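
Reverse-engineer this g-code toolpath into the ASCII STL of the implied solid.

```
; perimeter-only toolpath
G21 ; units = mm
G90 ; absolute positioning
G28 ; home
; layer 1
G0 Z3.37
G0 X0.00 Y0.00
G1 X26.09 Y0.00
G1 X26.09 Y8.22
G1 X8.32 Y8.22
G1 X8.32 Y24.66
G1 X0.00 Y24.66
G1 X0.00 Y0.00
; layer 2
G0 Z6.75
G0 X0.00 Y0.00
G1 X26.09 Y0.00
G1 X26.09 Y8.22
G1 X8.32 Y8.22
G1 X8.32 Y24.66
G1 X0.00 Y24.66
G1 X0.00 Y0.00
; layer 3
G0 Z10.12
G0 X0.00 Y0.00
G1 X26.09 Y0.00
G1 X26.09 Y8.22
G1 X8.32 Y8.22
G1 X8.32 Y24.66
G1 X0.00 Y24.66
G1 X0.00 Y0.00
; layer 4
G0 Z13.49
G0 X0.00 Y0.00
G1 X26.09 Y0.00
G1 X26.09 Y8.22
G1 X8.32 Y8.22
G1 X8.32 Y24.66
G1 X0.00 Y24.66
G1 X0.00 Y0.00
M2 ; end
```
solid part
  facet normal 0.0000 0.0000 -1.0000
    outer loop
      vertex 26.09 8.22 0.00
      vertex 26.09 0.00 0.00
      vertex 0.00 0.00 0.00
    endloop
  endfacet
  facet normal 0.0000 0.0000 -1.0000
    outer loop
      vertex 8.32 8.22 0.00
      vertex 26.09 8.22 0.00
      vertex 0.00 0.00 0.00
    endloop
  endfacet
  facet normal 0.0000 0.0000 -1.0000
    outer loop
      vertex 8.32 24.66 0.00
      vertex 8.32 8.22 0.00
      vertex 0.00 0.00 0.00
    endloop
  endfacet
  facet normal 0.0000 0.0000 -1.0000
    outer loop
      vertex 0.00 24.66 0.00
      vertex 8.32 24.66 0.00
      vertex 0.00 0.00 0.00
    endloop
  endfacet
  facet normal 0.0000 0.0000 1.0000
    outer loop
      vertex 0.00 0.00 13.49
      vertex 26.09 0.00 13.49
      vertex 26.09 8.22 13.49
    endloop
  endfacet
  facet normal 0.0000 0.0000 1.0000
    outer loop
      vertex 0.00 0.00 13.49
      vertex 26.09 8.22 13.49
      vertex 8.32 8.22 13.49
    endloop
  endfacet
  facet normal 0.0000 0.0000 1.0000
    outer loop
      vertex 0.00 0.00 13.49
      vertex 8.32 8.22 13.49
      vertex 8.32 24.66 13.49
    endloop
  endfacet
  facet normal 0.0000 0.0000 1.0000
    outer loop
      vertex 0.00 0.00 13.49
      vertex 8.32 24.66 13.49
      vertex 0.00 24.66 13.49
    endloop
  endfacet
  facet normal 0.0000 -1.0000 0.0000
    outer loop
      vertex 0.00 0.00 0.00
      vertex 26.09 0.00 0.00
      vertex 26.09 0.00 13.49
    endloop
  endfacet
  facet normal 0.0000 -1.0000 0.0000
    outer loop
      vertex 0.00 0.00 0.00
      vertex 26.09 0.00 13.49
      vertex 0.00 0.00 13.49
    endloop
  endfacet
  facet normal 1.0000 0.0000 0.0000
    outer loop
      vertex 26.09 0.00 0.00
      vertex 26.09 8.22 0.00
      vertex 26.09 8.22 13.49
    endloop
  endfacet
  facet normal 1.0000 0.0000 0.0000
    outer loop
      vertex 26.09 0.00 0.00
      vertex 26.09 8.22 13.49
      vertex 26.09 0.00 13.49
    endloop
  endfacet
  facet normal 0.0000 1.0000 0.0000
    outer loop
      vertex 26.09 8.22 0.00
      vertex 8.32 8.22 0.00
      vertex 8.32 8.22 13.49
    endloop
  endfacet
  facet normal 0.0000 1.0000 0.0000
    outer loop
      vertex 26.09 8.22 0.00
      vertex 8.32 8.22 13.49
      vertex 26.09 8.22 13.49
    endloop
  endfacet
  facet normal 1.0000 0.0000 0.0000
    outer loop
      vertex 8.32 8.22 0.00
      vertex 8.32 24.66 0.00
      vertex 8.32 24.66 13.49
    endloop
  endfacet
  facet normal 1.0000 0.0000 0.0000
    outer loop
      vertex 8.32 8.22 0.00
      vertex 8.32 24.66 13.49
      vertex 8.32 8.22 13.49
    endloop
  endfacet
  facet normal 0.0000 1.0000 0.0000
    outer loop
      vertex 8.32 24.66 0.00
      vertex 0.00 24.66 0.00
      vertex 0.00 24.66 13.49
    endloop
  endfacet
  facet normal 0.0000 1.0000 0.0000
    outer loop
      vertex 8.32 24.66 0.00
      vertex 0.00 24.66 13.49
      vertex 8.32 24.66 13.49
    endloop
  endfacet
  facet normal -1.0000 0.0000 0.0000
    outer loop
      vertex 0.00 24.66 0.00
      vertex 0.00 0.00 0.00
      vertex 0.00 0.00 13.49
    endloop
  endfacet
  facet normal -1.0000 0.0000 0.0000
    outer loop
      vertex 0.00 24.66 0.00
      vertex 0.00 0.00 13.49
      vertex 0.00 24.66 13.49
    endloop
  endfacet
endsolid part

The G0 Z moves step by Δz≈3.37 mm. Every layer's G1 loop is the same polygon, so the solid is a straight extrusion of it from z=0 to z≈13.5. Closing with flat bottom and top caps and triangulating gives 20 facets — an L-shaped prism: outer 26.1 × 24.7 mm, arm thicknesses ≈ 8.22 mm (horizontal) and 8.32 mm (vertical), extruded 13.5 mm in z.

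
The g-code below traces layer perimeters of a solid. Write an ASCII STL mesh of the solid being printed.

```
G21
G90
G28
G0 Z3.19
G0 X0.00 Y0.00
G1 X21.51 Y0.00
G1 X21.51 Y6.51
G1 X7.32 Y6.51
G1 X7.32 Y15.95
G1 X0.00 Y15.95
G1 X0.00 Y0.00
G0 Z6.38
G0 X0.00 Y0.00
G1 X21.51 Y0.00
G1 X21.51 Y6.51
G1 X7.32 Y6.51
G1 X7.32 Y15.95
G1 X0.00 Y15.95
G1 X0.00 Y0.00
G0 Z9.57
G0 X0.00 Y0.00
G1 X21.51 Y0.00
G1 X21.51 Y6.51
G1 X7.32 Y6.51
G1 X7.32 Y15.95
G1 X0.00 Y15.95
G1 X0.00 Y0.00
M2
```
solid part
  facet normal 0.0000 0.0000 -1.0000
    outer loop
      vertex 21.51 6.51 0.00
      vertex 21.51 0.00 0.00
      vertex 0.00 0.00 0.00
    endloop
  endfacet
  facet normal 0.0000 0.0000 -1.0000
    outer loop
      vertex 7.32 6.51 0.00
      vertex 21.51 6.51 0.00
      vertex 0.00 0.00 0.00
    endloop
  endfacet
  facet normal 0.0000 0.0000 -1.0000
    outer loop
      vertex 7.32 15.95 0.00
      vertex 7.32 6.51 0.00
      vertex 0.00 0.00 0.00
    endloop
  endfacet
  facet normal 0.0000 0.0000 -1.0000
    outer loop
      vertex 0.00 15.95 0.00
      vertex 7.32 15.95 0.00
      vertex 0.00 0.00 0.00
    endloop
  endfacet
  facet normal 0.0000 0.0000 1.0000
    outer loop
      vertex 0.00 0.00 9.57
      vertex 21.51 0.00 9.57
      vertex 21.51 6.51 9.57
    endloop
  endfacet
  facet normal 0.0000 0.0000 1.0000
    outer loop
      vertex 0.00 0.00 9.57
      vertex 21.51 6.51 9.57
      vertex 7.32 6.51 9.57
    endloop
  endfacet
  facet normal 0.0000 0.0000 1.0000
    outer loop
      vertex 0.00 0.00 9.57
      vertex 7.32 6.51 9.57
      vertex 7.32 15.95 9.57
    endloop
  endfacet
  facet normal 0.0000 0.0000 1.0000
    outer loop
      vertex 0.00 0.00 9.57
      vertex 7.32 15.95 9.57
      vertex 0.00 15.95 9.57
    endloop
  endfacet
  facet normal 0.0000 -1.0000 0.0000
    outer loop
      vertex 0.00 0.00 0.00
      vertex 21.51 0.00 0.00
      vertex 21.51 0.00 9.57
    endloop
  endfacet
  facet normal 0.0000 -1.0000 0.0000
    outer loop
      vertex 0.00 0.00 0.00
      vertex 21.51 0.00 9.57
      vertex 0.00 0.00 9.57
    endloop
  endfacet
  facet normal 1.0000 0.0000 0.0000
    outer loop
      vertex 21.51 0.00 0.00
      vertex 21.51 6.51 0.00
      vertex 21.51 6.51 9.57
    endloop
  endfacet
  facet normal 1.0000 0.0000 0.0000
    outer loop
      vertex 21.51 0.00 0.00
      vertex 21.51 6.51 9.57
      vertex 21.51 0.00 9.57
    endloop
  endfacet
  facet normal 0.0000 1.0000 0.0000
    outer loop
      vertex 21.51 6.51 0.00
      vertex 7.32 6.51 0.00
      vertex 7.32 6.51 9.57
    endloop
  endfacet
  facet normal 0.0000 1.0000 0.0000
    outer loop
      vertex 21.51 6.51 0.00
      vertex 7.32 6.51 9.57
      vertex 21.51 6.51 9.57
    endloop
  endfacet
  facet normal 1.0000 0.0000 0.0000
    outer loop
      vertex 7.32 6.51 0.00
      vertex 7.32 15.95 0.00
      vertex 7.32 15.95 9.57
    endloop
  endfacet
  facet normal 1.0000 0.0000 0.0000
    outer loop
      vertex 7.32 6.51 0.00
      vertex 7.32 15.95 9.57
      vertex 7.32 6.51 9.57
    endloop
  endfacet
  facet normal 0.0000 1.0000 0.0000
    outer loop
      vertex 7.32 15.95 0.00
      vertex 0.00 15.95 0.00
      vertex 0.00 15.95 9.57
    endloop
  endfacet
  facet normal 0.0000 1.0000 0.0000
    outer loop
      vertex 7.32 15.95 0.00
      vertex 0.00 15.95 9.57
      vertex 7.32 15.95 9.57
    endloop
  endfacet
  facet normal -1.0000 0.0000 0.0000
    outer loop
      vertex 0.00 15.95 0.00
      vertex 0.00 0.00 0.00
      vertex 0.00 0.00 9.57
    endloop
  endfacet
  facet normal -1.0000 0.0000 0.0000
    outer loop
      vertex 0.00 15.95 0.00
      vertex 0.00 0.00 9.57
      vertex 0.00 15.95 9.57
    endloop
  endfacet
endsolid part

The G0 Z moves step by Δz≈3.19 mm. Every layer's G1 loop is the same polygon, so the solid is a straight extrusion of it from z=0 to z≈9.57. Closing with flat bottom and top caps and triangulating gives 20 facets — an L-shaped prism: outer 21.5 × 15.9 mm, arm thicknesses ≈ 6.51 mm (horizontal) and 7.32 mm (vertical), extruded 9.57 mm in z.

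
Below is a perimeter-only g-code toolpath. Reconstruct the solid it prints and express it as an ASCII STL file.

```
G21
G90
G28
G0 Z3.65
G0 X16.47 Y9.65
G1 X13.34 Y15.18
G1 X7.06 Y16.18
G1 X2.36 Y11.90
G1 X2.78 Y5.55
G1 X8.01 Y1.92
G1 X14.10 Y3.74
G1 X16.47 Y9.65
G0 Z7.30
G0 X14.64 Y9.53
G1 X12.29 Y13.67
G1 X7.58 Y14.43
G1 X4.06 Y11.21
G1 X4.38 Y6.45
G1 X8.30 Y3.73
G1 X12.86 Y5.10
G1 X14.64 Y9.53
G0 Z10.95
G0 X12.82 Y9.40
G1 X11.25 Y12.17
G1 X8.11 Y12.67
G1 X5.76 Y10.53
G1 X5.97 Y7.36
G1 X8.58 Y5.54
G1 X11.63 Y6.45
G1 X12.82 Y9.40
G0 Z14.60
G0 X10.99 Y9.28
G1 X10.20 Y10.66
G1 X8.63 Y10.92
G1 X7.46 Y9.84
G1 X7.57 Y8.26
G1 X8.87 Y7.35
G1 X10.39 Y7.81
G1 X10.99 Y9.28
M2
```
solid part
  facet normal 0.0000 0.0000 -1.0000
    outer loop
      vertex 6.53 17.94 0.00
      vertex 14.38 16.68 0.00
      vertex 18.30 9.77 0.00
    endloop
  endfacet
  facet normal 0.0000 0.0000 -1.0000
    outer loop
      vertex 0.66 12.58 0.00
      vertex 6.53 17.94 0.00
      vertex 18.30 9.77 0.00
    endloop
  endfacet
  facet normal 0.0000 0.0000 -1.0000
    outer loop
      vertex 1.19 4.65 0.00
      vertex 0.66 12.58 0.00
      vertex 18.30 9.77 0.00
    endloop
  endfacet
  facet normal 0.0000 0.0000 -1.0000
    outer loop
      vertex 7.72 0.11 0.00
      vertex 1.19 4.65 0.00
      vertex 18.30 9.77 0.00
    endloop
  endfacet
  facet normal 0.0000 0.0000 -1.0000
    outer loop
      vertex 15.33 2.39 0.00
      vertex 7.72 0.11 0.00
      vertex 18.30 9.77 0.00
    endloop
  endfacet
  facet normal 0.7926 0.4496 0.4120
    outer loop
      vertex 18.30 9.77 0.00
      vertex 14.38 16.68 0.00
      vertex 9.16 9.16 18.25
    endloop
  endfacet
  facet normal 0.1444 0.8997 0.4120
    outer loop
      vertex 14.38 16.68 0.00
      vertex 6.53 17.94 0.00
      vertex 9.16 9.16 18.25
    endloop
  endfacet
  facet normal -0.6143 0.6728 0.4122
    outer loop
      vertex 6.53 17.94 0.00
      vertex 0.66 12.58 0.00
      vertex 9.16 9.16 18.25
    endloop
  endfacet
  facet normal -0.9091 -0.0608 0.4120
    outer loop
      vertex 0.66 12.58 0.00
      vertex 1.19 4.65 0.00
      vertex 9.16 9.16 18.25
    endloop
  endfacet
  facet normal -0.5201 -0.7481 0.4120
    outer loop
      vertex 1.19 4.65 0.00
      vertex 7.72 0.11 0.00
      vertex 9.16 9.16 18.25
    endloop
  endfacet
  facet normal 0.2615 -0.8728 0.4122
    outer loop
      vertex 7.72 0.11 0.00
      vertex 15.33 2.39 0.00
      vertex 9.16 9.16 18.25
    endloop
  endfacet
  facet normal 0.8453 -0.3402 0.4120
    outer loop
      vertex 15.33 2.39 0.00
      vertex 18.30 9.77 0.00
      vertex 9.16 9.16 18.25
    endloop
  endfacet
endsolid part

The G0 Z moves step by Δz≈3.65 mm. The G1 loops shrink linearly with z, so the solid tapers from its base footprint up to z≈18.2. Closing with a flat bottom cap and the tapered top and triangulating gives 12 facets — a regular 7-sided pyramid, base circumscribed radius ≈ 9.16 mm, apex at z ≈ 18.2 mm.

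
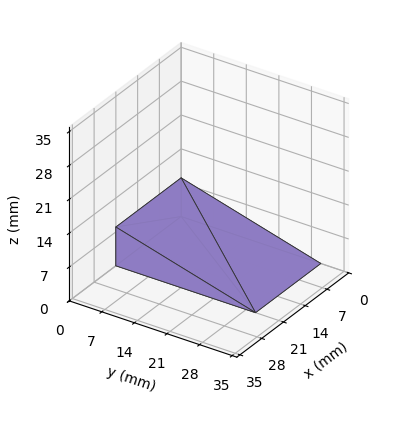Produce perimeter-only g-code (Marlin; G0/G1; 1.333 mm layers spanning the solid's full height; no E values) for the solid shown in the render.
Reading the render: the shape is a wedge (ramp): 21 × 30 mm base, rising to 8 mm along the y=0 edge and sloping linearly to z=0 at y=30 (dimensions read to the nearest mm from the axis ticks). For the g-code, the solid's height is divided into equal slices at the stated Δz and each level perimeter traced with G1 moves after a G0 lift.

; perimeter-only toolpath
G21 ; units = mm
G90 ; absolute positioning
G28 ; home
; layer 1
G0 Z1.333
G0 X0.000 Y0.000
G1 X21.000 Y0.000
G1 X21.000 Y25.000
G1 X0.000 Y25.000
G1 X0.000 Y0.000
; layer 2
G0 Z2.667
G0 X0.000 Y0.000
G1 X21.000 Y0.000
G1 X21.000 Y20.000
G1 X0.000 Y20.000
G1 X0.000 Y0.000
; layer 3
G0 Z4.000
G0 X0.000 Y0.000
G1 X21.000 Y0.000
G1 X21.000 Y15.000
G1 X0.000 Y15.000
G1 X0.000 Y0.000
; layer 4
G0 Z5.333
G0 X0.000 Y0.000
G1 X21.000 Y0.000
G1 X21.000 Y10.000
G1 X0.000 Y10.000
G1 X0.000 Y0.000
; layer 5
G0 Z6.667
G0 X0.000 Y0.000
G1 X21.000 Y0.000
G1 X21.000 Y5.000
G1 X0.000 Y5.000
G1 X0.000 Y0.000
M2 ; end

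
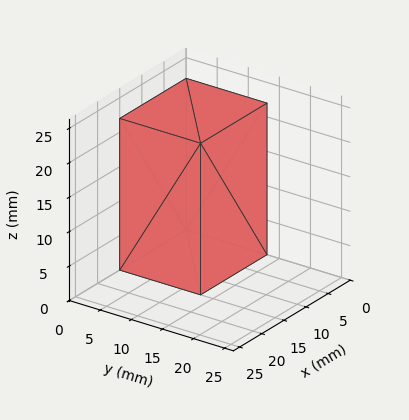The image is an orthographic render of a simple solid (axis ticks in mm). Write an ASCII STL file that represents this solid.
Reading the render: the shape is a rectangular box, roughly 15 × 13 mm footprint and 22 mm tall (dimensions read to the nearest mm from the axis ticks). For the STL, each face is triangulated and given an outward normal.

solid part
  facet normal 0.0000 0.0000 -1.0000
    outer loop
      vertex 15.000 13.000 0.000
      vertex 15.000 0.000 0.000
      vertex 0.000 0.000 0.000
    endloop
  endfacet
  facet normal 0.0000 0.0000 -1.0000
    outer loop
      vertex 0.000 13.000 0.000
      vertex 15.000 13.000 0.000
      vertex 0.000 0.000 0.000
    endloop
  endfacet
  facet normal 0.0000 0.0000 1.0000
    outer loop
      vertex 0.000 0.000 22.000
      vertex 15.000 0.000 22.000
      vertex 15.000 13.000 22.000
    endloop
  endfacet
  facet normal 0.0000 0.0000 1.0000
    outer loop
      vertex 0.000 0.000 22.000
      vertex 15.000 13.000 22.000
      vertex 0.000 13.000 22.000
    endloop
  endfacet
  facet normal 0.0000 -1.0000 0.0000
    outer loop
      vertex 0.000 0.000 0.000
      vertex 15.000 0.000 0.000
      vertex 15.000 0.000 22.000
    endloop
  endfacet
  facet normal 0.0000 -1.0000 0.0000
    outer loop
      vertex 0.000 0.000 0.000
      vertex 15.000 0.000 22.000
      vertex 0.000 0.000 22.000
    endloop
  endfacet
  facet normal 0.0000 1.0000 0.0000
    outer loop
      vertex 15.000 13.000 22.000
      vertex 15.000 13.000 0.000
      vertex 0.000 13.000 0.000
    endloop
  endfacet
  facet normal 0.0000 1.0000 0.0000
    outer loop
      vertex 0.000 13.000 22.000
      vertex 15.000 13.000 22.000
      vertex 0.000 13.000 0.000
    endloop
  endfacet
  facet normal -1.0000 0.0000 0.0000
    outer loop
      vertex 0.000 13.000 22.000
      vertex 0.000 13.000 0.000
      vertex 0.000 0.000 0.000
    endloop
  endfacet
  facet normal -1.0000 0.0000 0.0000
    outer loop
      vertex 0.000 0.000 22.000
      vertex 0.000 13.000 22.000
      vertex 0.000 0.000 0.000
    endloop
  endfacet
  facet normal 1.0000 0.0000 0.0000
    outer loop
      vertex 15.000 0.000 0.000
      vertex 15.000 13.000 0.000
      vertex 15.000 13.000 22.000
    endloop
  endfacet
  facet normal 1.0000 0.0000 0.0000
    outer loop
      vertex 15.000 0.000 0.000
      vertex 15.000 13.000 22.000
      vertex 15.000 0.000 22.000
    endloop
  endfacet
endsolid part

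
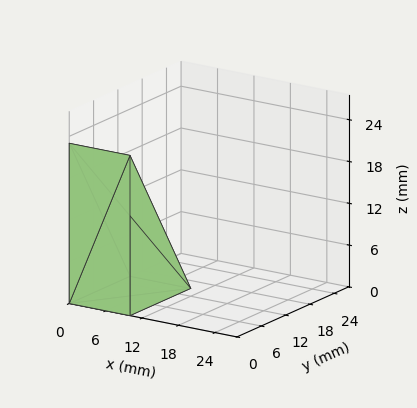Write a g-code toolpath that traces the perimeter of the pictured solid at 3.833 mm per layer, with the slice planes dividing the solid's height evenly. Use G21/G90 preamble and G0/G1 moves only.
Reading the render: the shape is a wedge (ramp): 10 × 15 mm base, rising to 23 mm along the y=0 edge and sloping linearly to z=0 at y=15 (dimensions read to the nearest mm from the axis ticks). For the g-code, the solid's height is divided into equal slices at the stated Δz and each level perimeter traced with G1 moves after a G0 lift.

; perimeter-only toolpath
G21 ; units = mm
G90 ; absolute positioning
G28 ; home
; layer 1
G0 Z3.833
G0 X0.000 Y0.000
G1 X10.000 Y0.000
G1 X10.000 Y12.500
G1 X0.000 Y12.500
G1 X0.000 Y0.000
; layer 2
G0 Z7.667
G0 X0.000 Y0.000
G1 X10.000 Y0.000
G1 X10.000 Y10.000
G1 X0.000 Y10.000
G1 X0.000 Y0.000
; layer 3
G0 Z11.500
G0 X0.000 Y0.000
G1 X10.000 Y0.000
G1 X10.000 Y7.500
G1 X0.000 Y7.500
G1 X0.000 Y0.000
; layer 4
G0 Z15.333
G0 X0.000 Y0.000
G1 X10.000 Y0.000
G1 X10.000 Y5.000
G1 X0.000 Y5.000
G1 X0.000 Y0.000
; layer 5
G0 Z19.167
G0 X0.000 Y0.000
G1 X10.000 Y0.000
G1 X10.000 Y2.500
G1 X0.000 Y2.500
G1 X0.000 Y0.000
M2 ; end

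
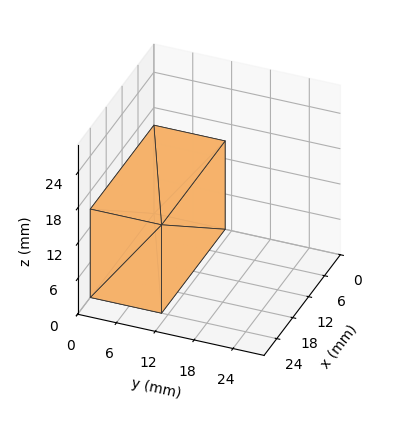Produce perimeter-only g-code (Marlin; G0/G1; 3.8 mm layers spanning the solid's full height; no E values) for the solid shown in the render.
Reading the render: the shape is a rectangular box, roughly 24 × 11 mm footprint and 15 mm tall (dimensions read to the nearest mm from the axis ticks). For the g-code, the solid's height is divided into equal slices at the stated Δz and each level perimeter traced with G1 moves after a G0 lift.

; perimeter-only toolpath
G21 ; units = mm
G90 ; absolute positioning
G28 ; home
; layer 1
G0 Z3.8
G0 X0.0 Y0.0
G1 X24.0 Y0.0
G1 X24.0 Y11.0
G1 X0.0 Y11.0
G1 X0.0 Y0.0
; layer 2
G0 Z7.5
G0 X0.0 Y0.0
G1 X24.0 Y0.0
G1 X24.0 Y11.0
G1 X0.0 Y11.0
G1 X0.0 Y0.0
; layer 3
G0 Z11.2
G0 X0.0 Y0.0
G1 X24.0 Y0.0
G1 X24.0 Y11.0
G1 X0.0 Y11.0
G1 X0.0 Y0.0
; layer 4
G0 Z15.0
G0 X0.0 Y0.0
G1 X24.0 Y0.0
G1 X24.0 Y11.0
G1 X0.0 Y11.0
G1 X0.0 Y0.0
M2 ; end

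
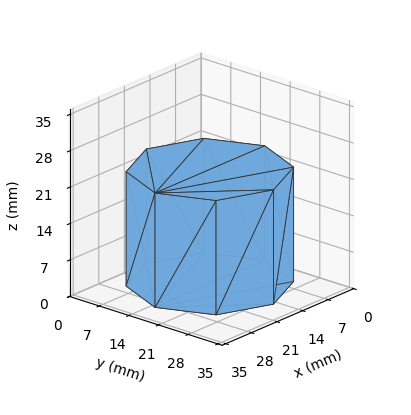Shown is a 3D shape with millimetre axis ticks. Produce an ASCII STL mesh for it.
Reading the render: the shape is a regular 8-sided prism (a cylinder approximated with 8 flat sides), circumscribed radius ≈ 15 mm, height ≈ 22 mm (dimensions read to the nearest mm from the axis ticks). For the STL, each face is triangulated and given an outward normal.

solid part
  facet normal 0.0000 0.0000 -1.0000
    outer loop
      vertex 15.000 30.000 0.000
      vertex 25.607 25.607 0.000
      vertex 30.000 15.000 0.000
    endloop
  endfacet
  facet normal 0.0000 0.0000 -1.0000
    outer loop
      vertex 4.393 25.607 0.000
      vertex 15.000 30.000 0.000
      vertex 30.000 15.000 0.000
    endloop
  endfacet
  facet normal 0.0000 0.0000 -1.0000
    outer loop
      vertex 0.000 15.000 0.000
      vertex 4.393 25.607 0.000
      vertex 30.000 15.000 0.000
    endloop
  endfacet
  facet normal 0.0000 0.0000 -1.0000
    outer loop
      vertex 4.393 4.393 0.000
      vertex 0.000 15.000 0.000
      vertex 30.000 15.000 0.000
    endloop
  endfacet
  facet normal 0.0000 0.0000 -1.0000
    outer loop
      vertex 15.000 0.000 0.000
      vertex 4.393 4.393 0.000
      vertex 30.000 15.000 0.000
    endloop
  endfacet
  facet normal 0.0000 0.0000 -1.0000
    outer loop
      vertex 25.607 4.393 0.000
      vertex 15.000 0.000 0.000
      vertex 30.000 15.000 0.000
    endloop
  endfacet
  facet normal 0.0000 0.0000 1.0000
    outer loop
      vertex 30.000 15.000 22.000
      vertex 25.607 25.607 22.000
      vertex 15.000 30.000 22.000
    endloop
  endfacet
  facet normal 0.0000 0.0000 1.0000
    outer loop
      vertex 30.000 15.000 22.000
      vertex 15.000 30.000 22.000
      vertex 4.393 25.607 22.000
    endloop
  endfacet
  facet normal 0.0000 0.0000 1.0000
    outer loop
      vertex 30.000 15.000 22.000
      vertex 4.393 25.607 22.000
      vertex 0.000 15.000 22.000
    endloop
  endfacet
  facet normal 0.0000 0.0000 1.0000
    outer loop
      vertex 30.000 15.000 22.000
      vertex 0.000 15.000 22.000
      vertex 4.393 4.393 22.000
    endloop
  endfacet
  facet normal 0.0000 0.0000 1.0000
    outer loop
      vertex 30.000 15.000 22.000
      vertex 4.393 4.393 22.000
      vertex 15.000 0.000 22.000
    endloop
  endfacet
  facet normal 0.0000 0.0000 1.0000
    outer loop
      vertex 30.000 15.000 22.000
      vertex 15.000 0.000 22.000
      vertex 25.607 4.393 22.000
    endloop
  endfacet
  facet normal 0.9239 0.3826 0.0000
    outer loop
      vertex 30.000 15.000 0.000
      vertex 25.607 25.607 0.000
      vertex 25.607 25.607 22.000
    endloop
  endfacet
  facet normal 0.9239 0.3826 0.0000
    outer loop
      vertex 30.000 15.000 0.000
      vertex 25.607 25.607 22.000
      vertex 30.000 15.000 22.000
    endloop
  endfacet
  facet normal 0.3826 0.9239 0.0000
    outer loop
      vertex 25.607 25.607 0.000
      vertex 15.000 30.000 0.000
      vertex 15.000 30.000 22.000
    endloop
  endfacet
  facet normal 0.3826 0.9239 0.0000
    outer loop
      vertex 25.607 25.607 0.000
      vertex 15.000 30.000 22.000
      vertex 25.607 25.607 22.000
    endloop
  endfacet
  facet normal -0.3826 0.9239 0.0000
    outer loop
      vertex 15.000 30.000 0.000
      vertex 4.393 25.607 0.000
      vertex 4.393 25.607 22.000
    endloop
  endfacet
  facet normal -0.3826 0.9239 0.0000
    outer loop
      vertex 15.000 30.000 0.000
      vertex 4.393 25.607 22.000
      vertex 15.000 30.000 22.000
    endloop
  endfacet
  facet normal -0.9239 0.3826 0.0000
    outer loop
      vertex 4.393 25.607 0.000
      vertex 0.000 15.000 0.000
      vertex 0.000 15.000 22.000
    endloop
  endfacet
  facet normal -0.9239 0.3826 0.0000
    outer loop
      vertex 4.393 25.607 0.000
      vertex 0.000 15.000 22.000
      vertex 4.393 25.607 22.000
    endloop
  endfacet
  facet normal -0.9239 -0.3826 0.0000
    outer loop
      vertex 0.000 15.000 0.000
      vertex 4.393 4.393 0.000
      vertex 4.393 4.393 22.000
    endloop
  endfacet
  facet normal -0.9239 -0.3826 0.0000
    outer loop
      vertex 0.000 15.000 0.000
      vertex 4.393 4.393 22.000
      vertex 0.000 15.000 22.000
    endloop
  endfacet
  facet normal -0.3826 -0.9239 0.0000
    outer loop
      vertex 4.393 4.393 0.000
      vertex 15.000 0.000 0.000
      vertex 15.000 0.000 22.000
    endloop
  endfacet
  facet normal -0.3826 -0.9239 0.0000
    outer loop
      vertex 4.393 4.393 0.000
      vertex 15.000 0.000 22.000
      vertex 4.393 4.393 22.000
    endloop
  endfacet
  facet normal 0.3826 -0.9239 0.0000
    outer loop
      vertex 15.000 0.000 0.000
      vertex 25.607 4.393 0.000
      vertex 25.607 4.393 22.000
    endloop
  endfacet
  facet normal 0.3826 -0.9239 0.0000
    outer loop
      vertex 15.000 0.000 0.000
      vertex 25.607 4.393 22.000
      vertex 15.000 0.000 22.000
    endloop
  endfacet
  facet normal 0.9239 -0.3826 0.0000
    outer loop
      vertex 25.607 4.393 0.000
      vertex 30.000 15.000 0.000
      vertex 30.000 15.000 22.000
    endloop
  endfacet
  facet normal 0.9239 -0.3826 0.0000
    outer loop
      vertex 25.607 4.393 0.000
      vertex 30.000 15.000 22.000
      vertex 25.607 4.393 22.000
    endloop
  endfacet
endsolid part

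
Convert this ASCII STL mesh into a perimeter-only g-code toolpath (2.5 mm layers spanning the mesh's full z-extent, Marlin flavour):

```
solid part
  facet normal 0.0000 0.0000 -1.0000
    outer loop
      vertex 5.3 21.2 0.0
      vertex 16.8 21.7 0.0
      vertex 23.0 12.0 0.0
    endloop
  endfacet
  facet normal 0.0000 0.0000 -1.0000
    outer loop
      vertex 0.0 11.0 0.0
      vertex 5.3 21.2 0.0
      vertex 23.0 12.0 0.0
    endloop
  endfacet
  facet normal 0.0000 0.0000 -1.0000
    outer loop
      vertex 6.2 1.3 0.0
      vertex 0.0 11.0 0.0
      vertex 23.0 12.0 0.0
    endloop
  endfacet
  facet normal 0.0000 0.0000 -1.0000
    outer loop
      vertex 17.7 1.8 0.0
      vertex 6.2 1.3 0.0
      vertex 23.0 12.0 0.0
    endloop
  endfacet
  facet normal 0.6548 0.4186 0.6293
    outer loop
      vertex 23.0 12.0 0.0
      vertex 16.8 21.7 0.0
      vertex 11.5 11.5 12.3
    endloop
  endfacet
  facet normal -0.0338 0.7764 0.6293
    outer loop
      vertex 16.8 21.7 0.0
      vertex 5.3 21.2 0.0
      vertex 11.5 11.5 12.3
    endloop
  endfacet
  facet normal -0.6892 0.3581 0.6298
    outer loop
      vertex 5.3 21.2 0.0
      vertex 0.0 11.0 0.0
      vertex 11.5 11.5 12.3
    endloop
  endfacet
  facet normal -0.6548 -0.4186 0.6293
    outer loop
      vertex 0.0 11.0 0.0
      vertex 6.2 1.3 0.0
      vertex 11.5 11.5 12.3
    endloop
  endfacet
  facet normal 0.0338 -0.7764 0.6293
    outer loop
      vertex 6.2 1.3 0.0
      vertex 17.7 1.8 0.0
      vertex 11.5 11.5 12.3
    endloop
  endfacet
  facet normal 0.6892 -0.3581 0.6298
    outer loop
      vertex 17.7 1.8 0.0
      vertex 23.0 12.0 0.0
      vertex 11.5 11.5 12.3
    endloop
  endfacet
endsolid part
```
; perimeter-only toolpath
G21 ; units = mm
G90 ; absolute positioning
G28 ; home
; layer 1
G0 Z2.5
G0 X20.7 Y11.9
G1 X15.7 Y19.7
G1 X6.5 Y19.3
G1 X2.3 Y11.1
G1 X7.3 Y3.3
G1 X16.5 Y3.7
G1 X20.7 Y11.9
; layer 2
G0 Z4.9
G0 X18.4 Y11.8
G1 X14.7 Y17.6
G1 X7.8 Y17.3
G1 X4.6 Y11.2
G1 X8.3 Y5.4
G1 X15.2 Y5.7
G1 X18.4 Y11.8
; layer 3
G0 Z7.4
G0 X16.1 Y11.7
G1 X13.6 Y15.6
G1 X9.0 Y15.4
G1 X6.9 Y11.3
G1 X9.4 Y7.4
G1 X14.0 Y7.6
G1 X16.1 Y11.7
; layer 4
G0 Z9.8
G0 X13.8 Y11.6
G1 X12.6 Y13.5
G1 X10.3 Y13.4
G1 X9.2 Y11.4
G1 X10.4 Y9.5
G1 X12.7 Y9.6
G1 X13.8 Y11.6
M2 ; end

The solid is a regular 6-sided pyramid, base circumscribed radius ≈ 11.5 mm, apex at z ≈ 12.3 mm. Slicing at Δz = 2.5 mm — 5 equal slices spanning the solid's height, so layer i sits at z = i·h/5 — gives 4 non-empty perimeters. Each is a 6-segment closed polygon; G0 lifts to the layer z and rapids to the start vertex, then G1 traces the edges. The cross-section shrinks linearly with z (the slice at the apex is degenerate and omitted).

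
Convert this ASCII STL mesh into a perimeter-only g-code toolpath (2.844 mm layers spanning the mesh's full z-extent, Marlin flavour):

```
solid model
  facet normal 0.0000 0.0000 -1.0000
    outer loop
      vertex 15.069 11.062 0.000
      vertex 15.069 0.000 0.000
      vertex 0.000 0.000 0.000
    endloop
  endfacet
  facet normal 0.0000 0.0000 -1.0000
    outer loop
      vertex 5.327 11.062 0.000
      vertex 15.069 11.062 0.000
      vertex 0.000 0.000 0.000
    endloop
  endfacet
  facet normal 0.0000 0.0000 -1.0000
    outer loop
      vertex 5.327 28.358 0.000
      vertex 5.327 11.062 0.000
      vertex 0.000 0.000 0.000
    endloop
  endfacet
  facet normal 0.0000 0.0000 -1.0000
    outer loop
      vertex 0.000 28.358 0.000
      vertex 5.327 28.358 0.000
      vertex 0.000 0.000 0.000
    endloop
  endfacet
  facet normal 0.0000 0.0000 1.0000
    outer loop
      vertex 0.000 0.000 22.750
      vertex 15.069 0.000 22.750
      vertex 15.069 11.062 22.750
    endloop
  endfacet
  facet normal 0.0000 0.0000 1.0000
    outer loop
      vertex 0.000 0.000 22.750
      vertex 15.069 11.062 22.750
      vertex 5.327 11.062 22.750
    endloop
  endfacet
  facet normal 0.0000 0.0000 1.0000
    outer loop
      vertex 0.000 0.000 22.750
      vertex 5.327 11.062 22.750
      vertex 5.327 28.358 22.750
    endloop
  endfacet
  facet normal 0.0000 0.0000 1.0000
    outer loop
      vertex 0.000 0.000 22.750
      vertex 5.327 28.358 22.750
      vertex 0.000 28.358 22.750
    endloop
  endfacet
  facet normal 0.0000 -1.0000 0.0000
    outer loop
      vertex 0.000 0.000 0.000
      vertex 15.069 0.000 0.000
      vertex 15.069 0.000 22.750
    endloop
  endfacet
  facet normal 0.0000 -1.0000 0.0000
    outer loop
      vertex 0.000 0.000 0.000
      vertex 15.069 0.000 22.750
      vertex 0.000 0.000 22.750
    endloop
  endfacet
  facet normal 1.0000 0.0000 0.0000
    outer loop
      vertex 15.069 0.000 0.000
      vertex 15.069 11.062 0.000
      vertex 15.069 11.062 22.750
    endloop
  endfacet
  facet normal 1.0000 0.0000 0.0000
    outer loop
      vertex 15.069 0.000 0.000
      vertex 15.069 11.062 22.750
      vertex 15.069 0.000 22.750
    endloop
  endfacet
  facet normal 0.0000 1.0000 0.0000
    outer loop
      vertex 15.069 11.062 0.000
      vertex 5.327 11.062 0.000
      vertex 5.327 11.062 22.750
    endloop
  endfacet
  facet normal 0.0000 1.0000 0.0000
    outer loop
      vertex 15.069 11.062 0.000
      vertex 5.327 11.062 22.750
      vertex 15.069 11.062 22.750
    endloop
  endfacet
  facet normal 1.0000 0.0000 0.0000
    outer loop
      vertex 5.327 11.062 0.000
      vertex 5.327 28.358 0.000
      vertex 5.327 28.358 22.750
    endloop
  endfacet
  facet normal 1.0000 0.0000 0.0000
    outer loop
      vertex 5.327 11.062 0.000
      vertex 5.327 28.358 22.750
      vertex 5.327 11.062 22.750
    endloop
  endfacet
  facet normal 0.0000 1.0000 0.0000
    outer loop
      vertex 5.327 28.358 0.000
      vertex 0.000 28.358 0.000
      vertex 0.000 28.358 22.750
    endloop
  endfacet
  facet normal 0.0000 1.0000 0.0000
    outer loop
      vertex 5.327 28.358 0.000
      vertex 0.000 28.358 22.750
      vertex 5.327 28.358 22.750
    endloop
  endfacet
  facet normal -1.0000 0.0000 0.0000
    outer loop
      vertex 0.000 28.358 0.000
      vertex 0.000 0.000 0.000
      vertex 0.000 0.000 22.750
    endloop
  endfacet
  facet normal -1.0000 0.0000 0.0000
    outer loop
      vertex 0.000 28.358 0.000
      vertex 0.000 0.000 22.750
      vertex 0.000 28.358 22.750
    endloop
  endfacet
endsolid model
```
; perimeter-only toolpath
G21 ; units = mm
G90 ; absolute positioning
G28 ; home
; layer 1
G0 Z2.844
G0 X0.000 Y0.000
G1 X15.069 Y0.000
G1 X15.069 Y11.062
G1 X5.327 Y11.062
G1 X5.327 Y28.358
G1 X0.000 Y28.358
G1 X0.000 Y0.000
; layer 2
G0 Z5.688
G0 X0.000 Y0.000
G1 X15.069 Y0.000
G1 X15.069 Y11.062
G1 X5.327 Y11.062
G1 X5.327 Y28.358
G1 X0.000 Y28.358
G1 X0.000 Y0.000
; layer 3
G0 Z8.531
G0 X0.000 Y0.000
G1 X15.069 Y0.000
G1 X15.069 Y11.062
G1 X5.327 Y11.062
G1 X5.327 Y28.358
G1 X0.000 Y28.358
G1 X0.000 Y0.000
; layer 4
G0 Z11.375
G0 X0.000 Y0.000
G1 X15.069 Y0.000
G1 X15.069 Y11.062
G1 X5.327 Y11.062
G1 X5.327 Y28.358
G1 X0.000 Y28.358
G1 X0.000 Y0.000
; layer 5
G0 Z14.219
G0 X0.000 Y0.000
G1 X15.069 Y0.000
G1 X15.069 Y11.062
G1 X5.327 Y11.062
G1 X5.327 Y28.358
G1 X0.000 Y28.358
G1 X0.000 Y0.000
; layer 6
G0 Z17.062
G0 X0.000 Y0.000
G1 X15.069 Y0.000
G1 X15.069 Y11.062
G1 X5.327 Y11.062
G1 X5.327 Y28.358
G1 X0.000 Y28.358
G1 X0.000 Y0.000
; layer 7
G0 Z19.906
G0 X0.000 Y0.000
G1 X15.069 Y0.000
G1 X15.069 Y11.062
G1 X5.327 Y11.062
G1 X5.327 Y28.358
G1 X0.000 Y28.358
G1 X0.000 Y0.000
; layer 8
G0 Z22.750
G0 X0.000 Y0.000
G1 X15.069 Y0.000
G1 X15.069 Y11.062
G1 X5.327 Y11.062
G1 X5.327 Y28.358
G1 X0.000 Y28.358
G1 X0.000 Y0.000
M2 ; end

The solid is an L-shaped prism: outer 15.1 × 28.4 mm, arm thicknesses ≈ 11.1 mm (horizontal) and 5.33 mm (vertical), extruded 22.8 mm in z. Slicing at Δz = 2.844 mm — 8 equal slices spanning the solid's height, so layer i sits at z = i·h/8 — gives 8 non-empty perimeters. Each is a 6-segment closed polygon; G0 lifts to the layer z and rapids to the start vertex, then G1 traces the edges.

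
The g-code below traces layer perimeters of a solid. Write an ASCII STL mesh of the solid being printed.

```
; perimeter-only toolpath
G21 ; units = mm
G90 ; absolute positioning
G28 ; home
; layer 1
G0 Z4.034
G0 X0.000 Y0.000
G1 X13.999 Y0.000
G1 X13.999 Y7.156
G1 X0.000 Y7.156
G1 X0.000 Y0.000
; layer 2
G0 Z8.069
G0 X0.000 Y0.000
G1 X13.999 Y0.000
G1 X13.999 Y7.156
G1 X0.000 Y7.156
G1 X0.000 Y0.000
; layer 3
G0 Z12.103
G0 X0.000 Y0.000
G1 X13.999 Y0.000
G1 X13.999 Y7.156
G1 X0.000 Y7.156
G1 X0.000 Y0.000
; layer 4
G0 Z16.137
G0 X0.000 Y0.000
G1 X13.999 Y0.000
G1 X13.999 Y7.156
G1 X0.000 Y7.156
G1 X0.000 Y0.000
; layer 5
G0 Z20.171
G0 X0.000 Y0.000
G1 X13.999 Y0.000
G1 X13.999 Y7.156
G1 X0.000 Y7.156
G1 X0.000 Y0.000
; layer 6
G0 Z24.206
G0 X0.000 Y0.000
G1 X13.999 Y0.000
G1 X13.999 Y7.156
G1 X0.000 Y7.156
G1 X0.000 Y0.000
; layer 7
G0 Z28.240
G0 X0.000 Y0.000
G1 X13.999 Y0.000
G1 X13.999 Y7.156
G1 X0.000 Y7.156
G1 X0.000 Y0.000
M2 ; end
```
solid part
  facet normal 0.0000 0.0000 -1.0000
    outer loop
      vertex 13.999 7.156 0.000
      vertex 13.999 0.000 0.000
      vertex 0.000 0.000 0.000
    endloop
  endfacet
  facet normal 0.0000 0.0000 -1.0000
    outer loop
      vertex 0.000 7.156 0.000
      vertex 13.999 7.156 0.000
      vertex 0.000 0.000 0.000
    endloop
  endfacet
  facet normal 0.0000 0.0000 1.0000
    outer loop
      vertex 0.000 0.000 28.240
      vertex 13.999 0.000 28.240
      vertex 13.999 7.156 28.240
    endloop
  endfacet
  facet normal 0.0000 0.0000 1.0000
    outer loop
      vertex 0.000 0.000 28.240
      vertex 13.999 7.156 28.240
      vertex 0.000 7.156 28.240
    endloop
  endfacet
  facet normal 0.0000 -1.0000 0.0000
    outer loop
      vertex 0.000 0.000 0.000
      vertex 13.999 0.000 0.000
      vertex 13.999 0.000 28.240
    endloop
  endfacet
  facet normal 0.0000 -1.0000 0.0000
    outer loop
      vertex 0.000 0.000 0.000
      vertex 13.999 0.000 28.240
      vertex 0.000 0.000 28.240
    endloop
  endfacet
  facet normal 0.0000 1.0000 0.0000
    outer loop
      vertex 13.999 7.156 28.240
      vertex 13.999 7.156 0.000
      vertex 0.000 7.156 0.000
    endloop
  endfacet
  facet normal 0.0000 1.0000 0.0000
    outer loop
      vertex 0.000 7.156 28.240
      vertex 13.999 7.156 28.240
      vertex 0.000 7.156 0.000
    endloop
  endfacet
  facet normal -1.0000 0.0000 0.0000
    outer loop
      vertex 0.000 7.156 28.240
      vertex 0.000 7.156 0.000
      vertex 0.000 0.000 0.000
    endloop
  endfacet
  facet normal -1.0000 0.0000 0.0000
    outer loop
      vertex 0.000 0.000 28.240
      vertex 0.000 7.156 28.240
      vertex 0.000 0.000 0.000
    endloop
  endfacet
  facet normal 1.0000 0.0000 0.0000
    outer loop
      vertex 13.999 0.000 0.000
      vertex 13.999 7.156 0.000
      vertex 13.999 7.156 28.240
    endloop
  endfacet
  facet normal 1.0000 0.0000 0.0000
    outer loop
      vertex 13.999 0.000 0.000
      vertex 13.999 7.156 28.240
      vertex 13.999 0.000 28.240
    endloop
  endfacet
endsolid part

The G0 Z moves step by Δz≈4.034 mm. Every layer's G1 loop is the same polygon, so the solid is a straight extrusion of it from z=0 to z≈28.2. Closing with flat bottom and top caps and triangulating gives 12 facets — a rectangular box, roughly 14 × 7.16 mm footprint and 28.2 mm tall.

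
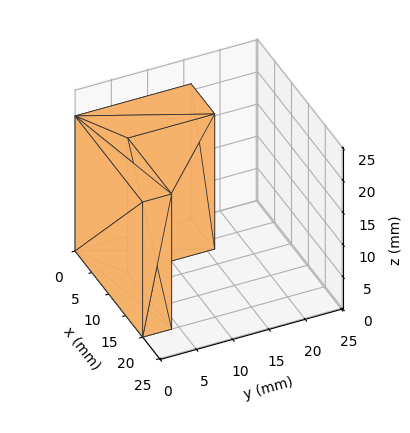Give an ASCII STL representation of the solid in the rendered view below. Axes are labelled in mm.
Reading the render: the shape is an L-shaped prism: outer 20 × 16 mm, arm thicknesses ≈ 4 mm (horizontal) and 7 mm (vertical), extruded 21 mm in z (dimensions read to the nearest mm from the axis ticks). For the STL, each face is triangulated and given an outward normal.

solid part
  facet normal 0.0000 0.0000 -1.0000
    outer loop
      vertex 20.0 4.0 0.0
      vertex 20.0 0.0 0.0
      vertex 0.0 0.0 0.0
    endloop
  endfacet
  facet normal 0.0000 0.0000 -1.0000
    outer loop
      vertex 7.0 4.0 0.0
      vertex 20.0 4.0 0.0
      vertex 0.0 0.0 0.0
    endloop
  endfacet
  facet normal 0.0000 0.0000 -1.0000
    outer loop
      vertex 7.0 16.0 0.0
      vertex 7.0 4.0 0.0
      vertex 0.0 0.0 0.0
    endloop
  endfacet
  facet normal 0.0000 0.0000 -1.0000
    outer loop
      vertex 0.0 16.0 0.0
      vertex 7.0 16.0 0.0
      vertex 0.0 0.0 0.0
    endloop
  endfacet
  facet normal 0.0000 0.0000 1.0000
    outer loop
      vertex 0.0 0.0 21.0
      vertex 20.0 0.0 21.0
      vertex 20.0 4.0 21.0
    endloop
  endfacet
  facet normal 0.0000 0.0000 1.0000
    outer loop
      vertex 0.0 0.0 21.0
      vertex 20.0 4.0 21.0
      vertex 7.0 4.0 21.0
    endloop
  endfacet
  facet normal 0.0000 0.0000 1.0000
    outer loop
      vertex 0.0 0.0 21.0
      vertex 7.0 4.0 21.0
      vertex 7.0 16.0 21.0
    endloop
  endfacet
  facet normal 0.0000 0.0000 1.0000
    outer loop
      vertex 0.0 0.0 21.0
      vertex 7.0 16.0 21.0
      vertex 0.0 16.0 21.0
    endloop
  endfacet
  facet normal 0.0000 -1.0000 0.0000
    outer loop
      vertex 0.0 0.0 0.0
      vertex 20.0 0.0 0.0
      vertex 20.0 0.0 21.0
    endloop
  endfacet
  facet normal 0.0000 -1.0000 0.0000
    outer loop
      vertex 0.0 0.0 0.0
      vertex 20.0 0.0 21.0
      vertex 0.0 0.0 21.0
    endloop
  endfacet
  facet normal 1.0000 0.0000 0.0000
    outer loop
      vertex 20.0 0.0 0.0
      vertex 20.0 4.0 0.0
      vertex 20.0 4.0 21.0
    endloop
  endfacet
  facet normal 1.0000 0.0000 0.0000
    outer loop
      vertex 20.0 0.0 0.0
      vertex 20.0 4.0 21.0
      vertex 20.0 0.0 21.0
    endloop
  endfacet
  facet normal 0.0000 1.0000 0.0000
    outer loop
      vertex 20.0 4.0 0.0
      vertex 7.0 4.0 0.0
      vertex 7.0 4.0 21.0
    endloop
  endfacet
  facet normal 0.0000 1.0000 0.0000
    outer loop
      vertex 20.0 4.0 0.0
      vertex 7.0 4.0 21.0
      vertex 20.0 4.0 21.0
    endloop
  endfacet
  facet normal 1.0000 0.0000 0.0000
    outer loop
      vertex 7.0 4.0 0.0
      vertex 7.0 16.0 0.0
      vertex 7.0 16.0 21.0
    endloop
  endfacet
  facet normal 1.0000 0.0000 0.0000
    outer loop
      vertex 7.0 4.0 0.0
      vertex 7.0 16.0 21.0
      vertex 7.0 4.0 21.0
    endloop
  endfacet
  facet normal 0.0000 1.0000 0.0000
    outer loop
      vertex 7.0 16.0 0.0
      vertex 0.0 16.0 0.0
      vertex 0.0 16.0 21.0
    endloop
  endfacet
  facet normal 0.0000 1.0000 0.0000
    outer loop
      vertex 7.0 16.0 0.0
      vertex 0.0 16.0 21.0
      vertex 7.0 16.0 21.0
    endloop
  endfacet
  facet normal -1.0000 0.0000 0.0000
    outer loop
      vertex 0.0 16.0 0.0
      vertex 0.0 0.0 0.0
      vertex 0.0 0.0 21.0
    endloop
  endfacet
  facet normal -1.0000 0.0000 0.0000
    outer loop
      vertex 0.0 16.0 0.0
      vertex 0.0 0.0 21.0
      vertex 0.0 16.0 21.0
    endloop
  endfacet
endsolid part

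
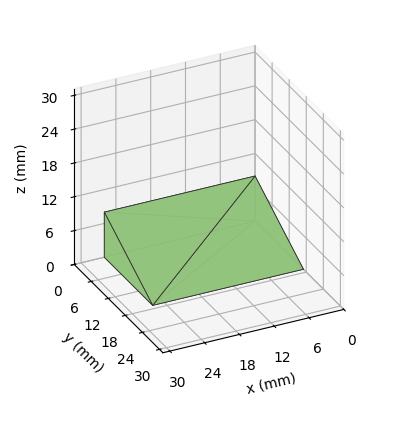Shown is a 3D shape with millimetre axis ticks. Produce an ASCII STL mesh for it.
Reading the render: the shape is a wedge (ramp): 26 × 17 mm base, rising to 8 mm along the y=0 edge and sloping linearly to z=0 at y=17 (dimensions read to the nearest mm from the axis ticks). For the STL, each face is triangulated and given an outward normal.

solid part
  facet normal 0.0000 0.0000 -1.0000
    outer loop
      vertex 26.0 17.0 0.0
      vertex 26.0 0.0 0.0
      vertex 0.0 0.0 0.0
    endloop
  endfacet
  facet normal 0.0000 0.0000 -1.0000
    outer loop
      vertex 0.0 17.0 0.0
      vertex 26.0 17.0 0.0
      vertex 0.0 0.0 0.0
    endloop
  endfacet
  facet normal 0.0000 -1.0000 0.0000
    outer loop
      vertex 0.0 0.0 0.0
      vertex 26.0 0.0 0.0
      vertex 26.0 0.0 8.0
    endloop
  endfacet
  facet normal 0.0000 -1.0000 0.0000
    outer loop
      vertex 0.0 0.0 0.0
      vertex 26.0 0.0 8.0
      vertex 0.0 0.0 8.0
    endloop
  endfacet
  facet normal 0.0000 0.4258 0.9048
    outer loop
      vertex 0.0 0.0 8.0
      vertex 26.0 0.0 8.0
      vertex 26.0 17.0 0.0
    endloop
  endfacet
  facet normal 0.0000 0.4258 0.9048
    outer loop
      vertex 0.0 0.0 8.0
      vertex 26.0 17.0 0.0
      vertex 0.0 17.0 0.0
    endloop
  endfacet
  facet normal -1.0000 0.0000 0.0000
    outer loop
      vertex 0.0 0.0 8.0
      vertex 0.0 17.0 0.0
      vertex 0.0 0.0 0.0
    endloop
  endfacet
  facet normal 1.0000 0.0000 0.0000
    outer loop
      vertex 26.0 0.0 0.0
      vertex 26.0 17.0 0.0
      vertex 26.0 0.0 8.0
    endloop
  endfacet
endsolid part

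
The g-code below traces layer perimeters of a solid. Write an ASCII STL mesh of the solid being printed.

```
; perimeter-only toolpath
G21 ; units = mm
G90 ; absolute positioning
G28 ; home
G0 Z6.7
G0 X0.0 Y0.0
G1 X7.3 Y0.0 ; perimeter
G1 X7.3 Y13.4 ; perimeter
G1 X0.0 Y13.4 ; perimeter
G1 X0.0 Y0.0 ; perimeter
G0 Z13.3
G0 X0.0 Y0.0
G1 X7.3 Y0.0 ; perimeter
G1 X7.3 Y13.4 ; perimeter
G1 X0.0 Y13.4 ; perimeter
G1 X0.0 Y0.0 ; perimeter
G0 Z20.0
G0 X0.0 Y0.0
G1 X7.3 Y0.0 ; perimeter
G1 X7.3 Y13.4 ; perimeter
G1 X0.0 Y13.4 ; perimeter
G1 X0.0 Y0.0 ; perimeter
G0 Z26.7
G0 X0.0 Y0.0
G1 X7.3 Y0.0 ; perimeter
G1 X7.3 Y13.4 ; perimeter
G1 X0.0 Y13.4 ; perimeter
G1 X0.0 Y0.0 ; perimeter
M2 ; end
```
solid part
  facet normal 0.0000 0.0000 -1.0000
    outer loop
      vertex 7.3 13.4 0.0
      vertex 7.3 0.0 0.0
      vertex 0.0 0.0 0.0
    endloop
  endfacet
  facet normal 0.0000 0.0000 -1.0000
    outer loop
      vertex 0.0 13.4 0.0
      vertex 7.3 13.4 0.0
      vertex 0.0 0.0 0.0
    endloop
  endfacet
  facet normal 0.0000 0.0000 1.0000
    outer loop
      vertex 0.0 0.0 26.7
      vertex 7.3 0.0 26.7
      vertex 7.3 13.4 26.7
    endloop
  endfacet
  facet normal 0.0000 0.0000 1.0000
    outer loop
      vertex 0.0 0.0 26.7
      vertex 7.3 13.4 26.7
      vertex 0.0 13.4 26.7
    endloop
  endfacet
  facet normal 0.0000 -1.0000 0.0000
    outer loop
      vertex 0.0 0.0 0.0
      vertex 7.3 0.0 0.0
      vertex 7.3 0.0 26.7
    endloop
  endfacet
  facet normal 0.0000 -1.0000 0.0000
    outer loop
      vertex 0.0 0.0 0.0
      vertex 7.3 0.0 26.7
      vertex 0.0 0.0 26.7
    endloop
  endfacet
  facet normal 0.0000 1.0000 0.0000
    outer loop
      vertex 7.3 13.4 26.7
      vertex 7.3 13.4 0.0
      vertex 0.0 13.4 0.0
    endloop
  endfacet
  facet normal 0.0000 1.0000 0.0000
    outer loop
      vertex 0.0 13.4 26.7
      vertex 7.3 13.4 26.7
      vertex 0.0 13.4 0.0
    endloop
  endfacet
  facet normal -1.0000 0.0000 0.0000
    outer loop
      vertex 0.0 13.4 26.7
      vertex 0.0 13.4 0.0
      vertex 0.0 0.0 0.0
    endloop
  endfacet
  facet normal -1.0000 0.0000 0.0000
    outer loop
      vertex 0.0 0.0 26.7
      vertex 0.0 13.4 26.7
      vertex 0.0 0.0 0.0
    endloop
  endfacet
  facet normal 1.0000 0.0000 0.0000
    outer loop
      vertex 7.3 0.0 0.0
      vertex 7.3 13.4 0.0
      vertex 7.3 13.4 26.7
    endloop
  endfacet
  facet normal 1.0000 0.0000 0.0000
    outer loop
      vertex 7.3 0.0 0.0
      vertex 7.3 13.4 26.7
      vertex 7.3 0.0 26.7
    endloop
  endfacet
endsolid part

The G0 Z moves step by Δz≈6.7 mm. Every layer's G1 loop is the same polygon, so the solid is a straight extrusion of it from z=0 to z≈26.7. Closing with flat bottom and top caps and triangulating gives 12 facets — a rectangular box, roughly 7.3 × 13.4 mm footprint and 26.7 mm tall.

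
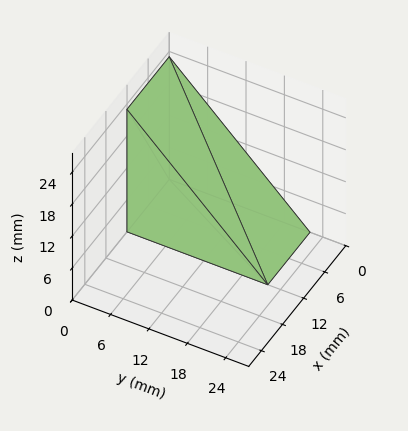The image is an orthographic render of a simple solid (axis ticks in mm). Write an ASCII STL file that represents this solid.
Reading the render: the shape is a wedge (ramp): 12 × 22 mm base, rising to 23 mm along the y=0 edge and sloping linearly to z=0 at y=22 (dimensions read to the nearest mm from the axis ticks). For the STL, each face is triangulated and given an outward normal.

solid part
  facet normal 0.0000 0.0000 -1.0000
    outer loop
      vertex 12.0 22.0 0.0
      vertex 12.0 0.0 0.0
      vertex 0.0 0.0 0.0
    endloop
  endfacet
  facet normal 0.0000 0.0000 -1.0000
    outer loop
      vertex 0.0 22.0 0.0
      vertex 12.0 22.0 0.0
      vertex 0.0 0.0 0.0
    endloop
  endfacet
  facet normal 0.0000 -1.0000 0.0000
    outer loop
      vertex 0.0 0.0 0.0
      vertex 12.0 0.0 0.0
      vertex 12.0 0.0 23.0
    endloop
  endfacet
  facet normal 0.0000 -1.0000 0.0000
    outer loop
      vertex 0.0 0.0 0.0
      vertex 12.0 0.0 23.0
      vertex 0.0 0.0 23.0
    endloop
  endfacet
  facet normal 0.0000 0.7226 0.6912
    outer loop
      vertex 0.0 0.0 23.0
      vertex 12.0 0.0 23.0
      vertex 12.0 22.0 0.0
    endloop
  endfacet
  facet normal 0.0000 0.7226 0.6912
    outer loop
      vertex 0.0 0.0 23.0
      vertex 12.0 22.0 0.0
      vertex 0.0 22.0 0.0
    endloop
  endfacet
  facet normal -1.0000 0.0000 0.0000
    outer loop
      vertex 0.0 0.0 23.0
      vertex 0.0 22.0 0.0
      vertex 0.0 0.0 0.0
    endloop
  endfacet
  facet normal 1.0000 0.0000 0.0000
    outer loop
      vertex 12.0 0.0 0.0
      vertex 12.0 22.0 0.0
      vertex 12.0 0.0 23.0
    endloop
  endfacet
endsolid part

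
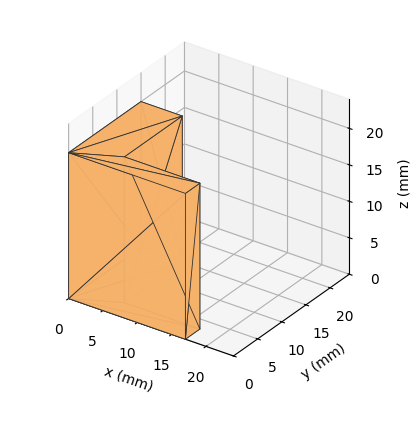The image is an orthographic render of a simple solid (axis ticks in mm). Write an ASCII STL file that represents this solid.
Reading the render: the shape is an L-shaped prism: outer 17 × 15 mm, arm thicknesses ≈ 3 mm (horizontal) and 6 mm (vertical), extruded 20 mm in z (dimensions read to the nearest mm from the axis ticks). For the STL, each face is triangulated and given an outward normal.

solid part
  facet normal 0.0000 0.0000 -1.0000
    outer loop
      vertex 17.00 3.00 0.00
      vertex 17.00 0.00 0.00
      vertex 0.00 0.00 0.00
    endloop
  endfacet
  facet normal 0.0000 0.0000 -1.0000
    outer loop
      vertex 6.00 3.00 0.00
      vertex 17.00 3.00 0.00
      vertex 0.00 0.00 0.00
    endloop
  endfacet
  facet normal 0.0000 0.0000 -1.0000
    outer loop
      vertex 6.00 15.00 0.00
      vertex 6.00 3.00 0.00
      vertex 0.00 0.00 0.00
    endloop
  endfacet
  facet normal 0.0000 0.0000 -1.0000
    outer loop
      vertex 0.00 15.00 0.00
      vertex 6.00 15.00 0.00
      vertex 0.00 0.00 0.00
    endloop
  endfacet
  facet normal 0.0000 0.0000 1.0000
    outer loop
      vertex 0.00 0.00 20.00
      vertex 17.00 0.00 20.00
      vertex 17.00 3.00 20.00
    endloop
  endfacet
  facet normal 0.0000 0.0000 1.0000
    outer loop
      vertex 0.00 0.00 20.00
      vertex 17.00 3.00 20.00
      vertex 6.00 3.00 20.00
    endloop
  endfacet
  facet normal 0.0000 0.0000 1.0000
    outer loop
      vertex 0.00 0.00 20.00
      vertex 6.00 3.00 20.00
      vertex 6.00 15.00 20.00
    endloop
  endfacet
  facet normal 0.0000 0.0000 1.0000
    outer loop
      vertex 0.00 0.00 20.00
      vertex 6.00 15.00 20.00
      vertex 0.00 15.00 20.00
    endloop
  endfacet
  facet normal 0.0000 -1.0000 0.0000
    outer loop
      vertex 0.00 0.00 0.00
      vertex 17.00 0.00 0.00
      vertex 17.00 0.00 20.00
    endloop
  endfacet
  facet normal 0.0000 -1.0000 0.0000
    outer loop
      vertex 0.00 0.00 0.00
      vertex 17.00 0.00 20.00
      vertex 0.00 0.00 20.00
    endloop
  endfacet
  facet normal 1.0000 0.0000 0.0000
    outer loop
      vertex 17.00 0.00 0.00
      vertex 17.00 3.00 0.00
      vertex 17.00 3.00 20.00
    endloop
  endfacet
  facet normal 1.0000 0.0000 0.0000
    outer loop
      vertex 17.00 0.00 0.00
      vertex 17.00 3.00 20.00
      vertex 17.00 0.00 20.00
    endloop
  endfacet
  facet normal 0.0000 1.0000 0.0000
    outer loop
      vertex 17.00 3.00 0.00
      vertex 6.00 3.00 0.00
      vertex 6.00 3.00 20.00
    endloop
  endfacet
  facet normal 0.0000 1.0000 0.0000
    outer loop
      vertex 17.00 3.00 0.00
      vertex 6.00 3.00 20.00
      vertex 17.00 3.00 20.00
    endloop
  endfacet
  facet normal 1.0000 0.0000 0.0000
    outer loop
      vertex 6.00 3.00 0.00
      vertex 6.00 15.00 0.00
      vertex 6.00 15.00 20.00
    endloop
  endfacet
  facet normal 1.0000 0.0000 0.0000
    outer loop
      vertex 6.00 3.00 0.00
      vertex 6.00 15.00 20.00
      vertex 6.00 3.00 20.00
    endloop
  endfacet
  facet normal 0.0000 1.0000 0.0000
    outer loop
      vertex 6.00 15.00 0.00
      vertex 0.00 15.00 0.00
      vertex 0.00 15.00 20.00
    endloop
  endfacet
  facet normal 0.0000 1.0000 0.0000
    outer loop
      vertex 6.00 15.00 0.00
      vertex 0.00 15.00 20.00
      vertex 6.00 15.00 20.00
    endloop
  endfacet
  facet normal -1.0000 0.0000 0.0000
    outer loop
      vertex 0.00 15.00 0.00
      vertex 0.00 0.00 0.00
      vertex 0.00 0.00 20.00
    endloop
  endfacet
  facet normal -1.0000 0.0000 0.0000
    outer loop
      vertex 0.00 15.00 0.00
      vertex 0.00 0.00 20.00
      vertex 0.00 15.00 20.00
    endloop
  endfacet
endsolid part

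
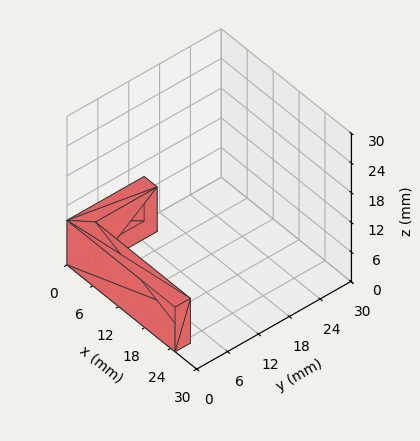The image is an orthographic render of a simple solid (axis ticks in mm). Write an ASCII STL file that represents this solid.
Reading the render: the shape is an L-shaped prism: outer 25 × 15 mm, arm thicknesses ≈ 3 mm (horizontal) and 3 mm (vertical), extruded 9 mm in z (dimensions read to the nearest mm from the axis ticks). For the STL, each face is triangulated and given an outward normal.

solid part
  facet normal 0.0000 0.0000 -1.0000
    outer loop
      vertex 25.000 3.000 0.000
      vertex 25.000 0.000 0.000
      vertex 0.000 0.000 0.000
    endloop
  endfacet
  facet normal 0.0000 0.0000 -1.0000
    outer loop
      vertex 3.000 3.000 0.000
      vertex 25.000 3.000 0.000
      vertex 0.000 0.000 0.000
    endloop
  endfacet
  facet normal 0.0000 0.0000 -1.0000
    outer loop
      vertex 3.000 15.000 0.000
      vertex 3.000 3.000 0.000
      vertex 0.000 0.000 0.000
    endloop
  endfacet
  facet normal 0.0000 0.0000 -1.0000
    outer loop
      vertex 0.000 15.000 0.000
      vertex 3.000 15.000 0.000
      vertex 0.000 0.000 0.000
    endloop
  endfacet
  facet normal 0.0000 0.0000 1.0000
    outer loop
      vertex 0.000 0.000 9.000
      vertex 25.000 0.000 9.000
      vertex 25.000 3.000 9.000
    endloop
  endfacet
  facet normal 0.0000 0.0000 1.0000
    outer loop
      vertex 0.000 0.000 9.000
      vertex 25.000 3.000 9.000
      vertex 3.000 3.000 9.000
    endloop
  endfacet
  facet normal 0.0000 0.0000 1.0000
    outer loop
      vertex 0.000 0.000 9.000
      vertex 3.000 3.000 9.000
      vertex 3.000 15.000 9.000
    endloop
  endfacet
  facet normal 0.0000 0.0000 1.0000
    outer loop
      vertex 0.000 0.000 9.000
      vertex 3.000 15.000 9.000
      vertex 0.000 15.000 9.000
    endloop
  endfacet
  facet normal 0.0000 -1.0000 0.0000
    outer loop
      vertex 0.000 0.000 0.000
      vertex 25.000 0.000 0.000
      vertex 25.000 0.000 9.000
    endloop
  endfacet
  facet normal 0.0000 -1.0000 0.0000
    outer loop
      vertex 0.000 0.000 0.000
      vertex 25.000 0.000 9.000
      vertex 0.000 0.000 9.000
    endloop
  endfacet
  facet normal 1.0000 0.0000 0.0000
    outer loop
      vertex 25.000 0.000 0.000
      vertex 25.000 3.000 0.000
      vertex 25.000 3.000 9.000
    endloop
  endfacet
  facet normal 1.0000 0.0000 0.0000
    outer loop
      vertex 25.000 0.000 0.000
      vertex 25.000 3.000 9.000
      vertex 25.000 0.000 9.000
    endloop
  endfacet
  facet normal 0.0000 1.0000 0.0000
    outer loop
      vertex 25.000 3.000 0.000
      vertex 3.000 3.000 0.000
      vertex 3.000 3.000 9.000
    endloop
  endfacet
  facet normal 0.0000 1.0000 0.0000
    outer loop
      vertex 25.000 3.000 0.000
      vertex 3.000 3.000 9.000
      vertex 25.000 3.000 9.000
    endloop
  endfacet
  facet normal 1.0000 0.0000 0.0000
    outer loop
      vertex 3.000 3.000 0.000
      vertex 3.000 15.000 0.000
      vertex 3.000 15.000 9.000
    endloop
  endfacet
  facet normal 1.0000 0.0000 0.0000
    outer loop
      vertex 3.000 3.000 0.000
      vertex 3.000 15.000 9.000
      vertex 3.000 3.000 9.000
    endloop
  endfacet
  facet normal 0.0000 1.0000 0.0000
    outer loop
      vertex 3.000 15.000 0.000
      vertex 0.000 15.000 0.000
      vertex 0.000 15.000 9.000
    endloop
  endfacet
  facet normal 0.0000 1.0000 0.0000
    outer loop
      vertex 3.000 15.000 0.000
      vertex 0.000 15.000 9.000
      vertex 3.000 15.000 9.000
    endloop
  endfacet
  facet normal -1.0000 0.0000 0.0000
    outer loop
      vertex 0.000 15.000 0.000
      vertex 0.000 0.000 0.000
      vertex 0.000 0.000 9.000
    endloop
  endfacet
  facet normal -1.0000 0.0000 0.0000
    outer loop
      vertex 0.000 15.000 0.000
      vertex 0.000 0.000 9.000
      vertex 0.000 15.000 9.000
    endloop
  endfacet
endsolid part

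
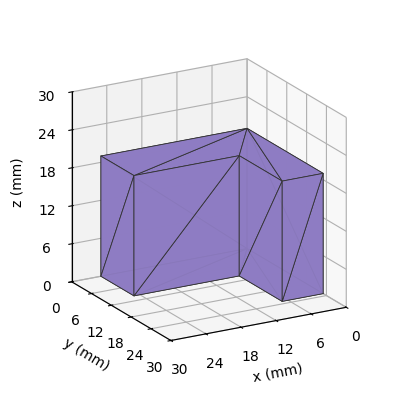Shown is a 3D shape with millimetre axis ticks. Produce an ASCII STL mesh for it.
Reading the render: the shape is an L-shaped prism: outer 25 × 23 mm, arm thicknesses ≈ 10 mm (horizontal) and 7 mm (vertical), extruded 19 mm in z (dimensions read to the nearest mm from the axis ticks). For the STL, each face is triangulated and given an outward normal.

solid part
  facet normal 0.0000 0.0000 -1.0000
    outer loop
      vertex 25.000 10.000 0.000
      vertex 25.000 0.000 0.000
      vertex 0.000 0.000 0.000
    endloop
  endfacet
  facet normal 0.0000 0.0000 -1.0000
    outer loop
      vertex 7.000 10.000 0.000
      vertex 25.000 10.000 0.000
      vertex 0.000 0.000 0.000
    endloop
  endfacet
  facet normal 0.0000 0.0000 -1.0000
    outer loop
      vertex 7.000 23.000 0.000
      vertex 7.000 10.000 0.000
      vertex 0.000 0.000 0.000
    endloop
  endfacet
  facet normal 0.0000 0.0000 -1.0000
    outer loop
      vertex 0.000 23.000 0.000
      vertex 7.000 23.000 0.000
      vertex 0.000 0.000 0.000
    endloop
  endfacet
  facet normal 0.0000 0.0000 1.0000
    outer loop
      vertex 0.000 0.000 19.000
      vertex 25.000 0.000 19.000
      vertex 25.000 10.000 19.000
    endloop
  endfacet
  facet normal 0.0000 0.0000 1.0000
    outer loop
      vertex 0.000 0.000 19.000
      vertex 25.000 10.000 19.000
      vertex 7.000 10.000 19.000
    endloop
  endfacet
  facet normal 0.0000 0.0000 1.0000
    outer loop
      vertex 0.000 0.000 19.000
      vertex 7.000 10.000 19.000
      vertex 7.000 23.000 19.000
    endloop
  endfacet
  facet normal 0.0000 0.0000 1.0000
    outer loop
      vertex 0.000 0.000 19.000
      vertex 7.000 23.000 19.000
      vertex 0.000 23.000 19.000
    endloop
  endfacet
  facet normal 0.0000 -1.0000 0.0000
    outer loop
      vertex 0.000 0.000 0.000
      vertex 25.000 0.000 0.000
      vertex 25.000 0.000 19.000
    endloop
  endfacet
  facet normal 0.0000 -1.0000 0.0000
    outer loop
      vertex 0.000 0.000 0.000
      vertex 25.000 0.000 19.000
      vertex 0.000 0.000 19.000
    endloop
  endfacet
  facet normal 1.0000 0.0000 0.0000
    outer loop
      vertex 25.000 0.000 0.000
      vertex 25.000 10.000 0.000
      vertex 25.000 10.000 19.000
    endloop
  endfacet
  facet normal 1.0000 0.0000 0.0000
    outer loop
      vertex 25.000 0.000 0.000
      vertex 25.000 10.000 19.000
      vertex 25.000 0.000 19.000
    endloop
  endfacet
  facet normal 0.0000 1.0000 0.0000
    outer loop
      vertex 25.000 10.000 0.000
      vertex 7.000 10.000 0.000
      vertex 7.000 10.000 19.000
    endloop
  endfacet
  facet normal 0.0000 1.0000 0.0000
    outer loop
      vertex 25.000 10.000 0.000
      vertex 7.000 10.000 19.000
      vertex 25.000 10.000 19.000
    endloop
  endfacet
  facet normal 1.0000 0.0000 0.0000
    outer loop
      vertex 7.000 10.000 0.000
      vertex 7.000 23.000 0.000
      vertex 7.000 23.000 19.000
    endloop
  endfacet
  facet normal 1.0000 0.0000 0.0000
    outer loop
      vertex 7.000 10.000 0.000
      vertex 7.000 23.000 19.000
      vertex 7.000 10.000 19.000
    endloop
  endfacet
  facet normal 0.0000 1.0000 0.0000
    outer loop
      vertex 7.000 23.000 0.000
      vertex 0.000 23.000 0.000
      vertex 0.000 23.000 19.000
    endloop
  endfacet
  facet normal 0.0000 1.0000 0.0000
    outer loop
      vertex 7.000 23.000 0.000
      vertex 0.000 23.000 19.000
      vertex 7.000 23.000 19.000
    endloop
  endfacet
  facet normal -1.0000 0.0000 0.0000
    outer loop
      vertex 0.000 23.000 0.000
      vertex 0.000 0.000 0.000
      vertex 0.000 0.000 19.000
    endloop
  endfacet
  facet normal -1.0000 0.0000 0.0000
    outer loop
      vertex 0.000 23.000 0.000
      vertex 0.000 0.000 19.000
      vertex 0.000 23.000 19.000
    endloop
  endfacet
endsolid part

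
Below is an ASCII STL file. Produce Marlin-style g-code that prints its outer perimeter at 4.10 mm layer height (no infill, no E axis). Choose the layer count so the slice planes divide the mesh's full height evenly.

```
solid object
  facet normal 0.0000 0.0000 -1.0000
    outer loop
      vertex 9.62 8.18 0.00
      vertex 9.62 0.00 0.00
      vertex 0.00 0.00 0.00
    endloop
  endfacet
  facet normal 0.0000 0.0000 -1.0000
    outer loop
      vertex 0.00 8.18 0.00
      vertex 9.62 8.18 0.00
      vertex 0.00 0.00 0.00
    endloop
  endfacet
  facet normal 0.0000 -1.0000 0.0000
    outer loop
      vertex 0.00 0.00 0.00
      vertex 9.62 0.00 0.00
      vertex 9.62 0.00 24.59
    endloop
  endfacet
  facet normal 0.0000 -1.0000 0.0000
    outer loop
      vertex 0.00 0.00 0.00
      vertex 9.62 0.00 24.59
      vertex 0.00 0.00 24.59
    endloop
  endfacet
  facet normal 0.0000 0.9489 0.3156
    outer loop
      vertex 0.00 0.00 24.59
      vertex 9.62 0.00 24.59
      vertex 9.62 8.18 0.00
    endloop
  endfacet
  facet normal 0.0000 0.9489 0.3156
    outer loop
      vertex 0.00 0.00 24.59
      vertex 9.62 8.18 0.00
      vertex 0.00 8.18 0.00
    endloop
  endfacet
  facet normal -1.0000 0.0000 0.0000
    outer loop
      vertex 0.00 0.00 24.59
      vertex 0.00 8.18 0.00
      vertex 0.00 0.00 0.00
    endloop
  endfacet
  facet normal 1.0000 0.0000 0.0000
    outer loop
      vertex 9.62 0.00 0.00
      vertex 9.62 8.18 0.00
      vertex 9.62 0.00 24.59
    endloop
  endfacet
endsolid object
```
; perimeter-only toolpath
G21 ; units = mm
G90 ; absolute positioning
G28 ; home
; layer 1
G0 Z4.10
G0 X0.00 Y0.00
G1 X9.62 Y0.00
G1 X9.62 Y6.82
G1 X0.00 Y6.82
G1 X0.00 Y0.00
; layer 2
G0 Z8.20
G0 X0.00 Y0.00
G1 X9.62 Y0.00
G1 X9.62 Y5.45
G1 X0.00 Y5.45
G1 X0.00 Y0.00
; layer 3
G0 Z12.30
G0 X0.00 Y0.00
G1 X9.62 Y0.00
G1 X9.62 Y4.09
G1 X0.00 Y4.09
G1 X0.00 Y0.00
; layer 4
G0 Z16.39
G0 X0.00 Y0.00
G1 X9.62 Y0.00
G1 X9.62 Y2.73
G1 X0.00 Y2.73
G1 X0.00 Y0.00
; layer 5
G0 Z20.49
G0 X0.00 Y0.00
G1 X9.62 Y0.00
G1 X9.62 Y1.36
G1 X0.00 Y1.36
G1 X0.00 Y0.00
M2 ; end

The solid is a wedge (ramp): 9.62 × 8.18 mm base, rising to 24.6 mm along the y=0 edge and sloping linearly to z=0 at y=8.18. Slicing at Δz = 4.10 mm — 6 equal slices spanning the solid's height, so layer i sits at z = i·h/6 — gives 5 non-empty perimeters. Each is a 4-segment closed polygon; G0 lifts to the layer z and rapids to the start vertex, then G1 traces the edges. The cross-section shrinks linearly with z (the slice at the apex is degenerate and omitted).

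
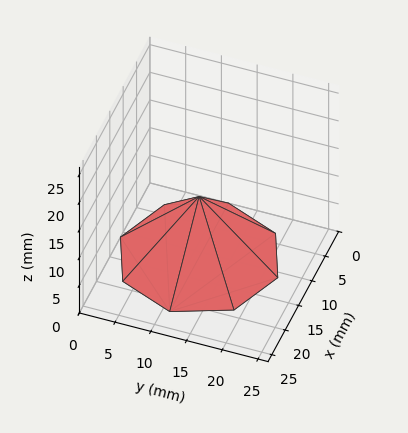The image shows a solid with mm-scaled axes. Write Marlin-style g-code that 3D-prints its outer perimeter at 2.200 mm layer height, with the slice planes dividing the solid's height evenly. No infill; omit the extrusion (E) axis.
Reading the render: the shape is a regular 8-sided pyramid, base circumscribed radius ≈ 11 mm, apex at z ≈ 11 mm (dimensions read to the nearest mm from the axis ticks). For the g-code, the solid's height is divided into equal slices at the stated Δz and each level perimeter traced with G1 moves after a G0 lift.

; perimeter-only toolpath
G21 ; units = mm
G90 ; absolute positioning
G28 ; home
; layer 1
G0 Z2.200
G0 X19.800 Y11.000
G1 X17.222 Y17.222
G1 X11.000 Y19.800
G1 X4.778 Y17.222
G1 X2.200 Y11.000
G1 X4.778 Y4.778
G1 X11.000 Y2.200
G1 X17.222 Y4.778
G1 X19.800 Y11.000
; layer 2
G0 Z4.400
G0 X17.600 Y11.000
G1 X15.667 Y15.667
G1 X11.000 Y17.600
G1 X6.333 Y15.667
G1 X4.400 Y11.000
G1 X6.333 Y6.333
G1 X11.000 Y4.400
G1 X15.667 Y6.333
G1 X17.600 Y11.000
; layer 3
G0 Z6.600
G0 X15.400 Y11.000
G1 X14.111 Y14.111
G1 X11.000 Y15.400
G1 X7.889 Y14.111
G1 X6.600 Y11.000
G1 X7.889 Y7.889
G1 X11.000 Y6.600
G1 X14.111 Y7.889
G1 X15.400 Y11.000
; layer 4
G0 Z8.800
G0 X13.200 Y11.000
G1 X12.556 Y12.556
G1 X11.000 Y13.200
G1 X9.444 Y12.556
G1 X8.800 Y11.000
G1 X9.444 Y9.444
G1 X11.000 Y8.800
G1 X12.556 Y9.444
G1 X13.200 Y11.000
M2 ; end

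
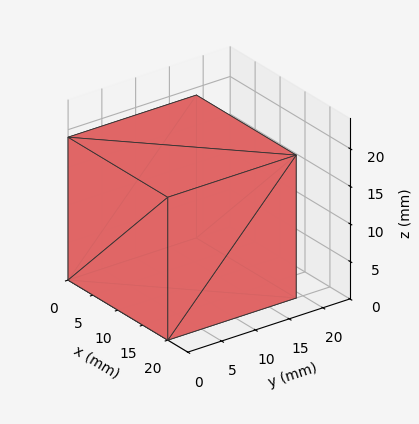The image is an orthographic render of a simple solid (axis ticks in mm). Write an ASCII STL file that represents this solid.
Reading the render: the shape is a rectangular box, roughly 20 × 19 mm footprint and 19 mm tall (dimensions read to the nearest mm from the axis ticks). For the STL, each face is triangulated and given an outward normal.

solid part
  facet normal 0.0000 0.0000 -1.0000
    outer loop
      vertex 20.000 19.000 0.000
      vertex 20.000 0.000 0.000
      vertex 0.000 0.000 0.000
    endloop
  endfacet
  facet normal 0.0000 0.0000 -1.0000
    outer loop
      vertex 0.000 19.000 0.000
      vertex 20.000 19.000 0.000
      vertex 0.000 0.000 0.000
    endloop
  endfacet
  facet normal 0.0000 0.0000 1.0000
    outer loop
      vertex 0.000 0.000 19.000
      vertex 20.000 0.000 19.000
      vertex 20.000 19.000 19.000
    endloop
  endfacet
  facet normal 0.0000 0.0000 1.0000
    outer loop
      vertex 0.000 0.000 19.000
      vertex 20.000 19.000 19.000
      vertex 0.000 19.000 19.000
    endloop
  endfacet
  facet normal 0.0000 -1.0000 0.0000
    outer loop
      vertex 0.000 0.000 0.000
      vertex 20.000 0.000 0.000
      vertex 20.000 0.000 19.000
    endloop
  endfacet
  facet normal 0.0000 -1.0000 0.0000
    outer loop
      vertex 0.000 0.000 0.000
      vertex 20.000 0.000 19.000
      vertex 0.000 0.000 19.000
    endloop
  endfacet
  facet normal 0.0000 1.0000 0.0000
    outer loop
      vertex 20.000 19.000 19.000
      vertex 20.000 19.000 0.000
      vertex 0.000 19.000 0.000
    endloop
  endfacet
  facet normal 0.0000 1.0000 0.0000
    outer loop
      vertex 0.000 19.000 19.000
      vertex 20.000 19.000 19.000
      vertex 0.000 19.000 0.000
    endloop
  endfacet
  facet normal -1.0000 0.0000 0.0000
    outer loop
      vertex 0.000 19.000 19.000
      vertex 0.000 19.000 0.000
      vertex 0.000 0.000 0.000
    endloop
  endfacet
  facet normal -1.0000 0.0000 0.0000
    outer loop
      vertex 0.000 0.000 19.000
      vertex 0.000 19.000 19.000
      vertex 0.000 0.000 0.000
    endloop
  endfacet
  facet normal 1.0000 0.0000 0.0000
    outer loop
      vertex 20.000 0.000 0.000
      vertex 20.000 19.000 0.000
      vertex 20.000 19.000 19.000
    endloop
  endfacet
  facet normal 1.0000 0.0000 0.0000
    outer loop
      vertex 20.000 0.000 0.000
      vertex 20.000 19.000 19.000
      vertex 20.000 0.000 19.000
    endloop
  endfacet
endsolid part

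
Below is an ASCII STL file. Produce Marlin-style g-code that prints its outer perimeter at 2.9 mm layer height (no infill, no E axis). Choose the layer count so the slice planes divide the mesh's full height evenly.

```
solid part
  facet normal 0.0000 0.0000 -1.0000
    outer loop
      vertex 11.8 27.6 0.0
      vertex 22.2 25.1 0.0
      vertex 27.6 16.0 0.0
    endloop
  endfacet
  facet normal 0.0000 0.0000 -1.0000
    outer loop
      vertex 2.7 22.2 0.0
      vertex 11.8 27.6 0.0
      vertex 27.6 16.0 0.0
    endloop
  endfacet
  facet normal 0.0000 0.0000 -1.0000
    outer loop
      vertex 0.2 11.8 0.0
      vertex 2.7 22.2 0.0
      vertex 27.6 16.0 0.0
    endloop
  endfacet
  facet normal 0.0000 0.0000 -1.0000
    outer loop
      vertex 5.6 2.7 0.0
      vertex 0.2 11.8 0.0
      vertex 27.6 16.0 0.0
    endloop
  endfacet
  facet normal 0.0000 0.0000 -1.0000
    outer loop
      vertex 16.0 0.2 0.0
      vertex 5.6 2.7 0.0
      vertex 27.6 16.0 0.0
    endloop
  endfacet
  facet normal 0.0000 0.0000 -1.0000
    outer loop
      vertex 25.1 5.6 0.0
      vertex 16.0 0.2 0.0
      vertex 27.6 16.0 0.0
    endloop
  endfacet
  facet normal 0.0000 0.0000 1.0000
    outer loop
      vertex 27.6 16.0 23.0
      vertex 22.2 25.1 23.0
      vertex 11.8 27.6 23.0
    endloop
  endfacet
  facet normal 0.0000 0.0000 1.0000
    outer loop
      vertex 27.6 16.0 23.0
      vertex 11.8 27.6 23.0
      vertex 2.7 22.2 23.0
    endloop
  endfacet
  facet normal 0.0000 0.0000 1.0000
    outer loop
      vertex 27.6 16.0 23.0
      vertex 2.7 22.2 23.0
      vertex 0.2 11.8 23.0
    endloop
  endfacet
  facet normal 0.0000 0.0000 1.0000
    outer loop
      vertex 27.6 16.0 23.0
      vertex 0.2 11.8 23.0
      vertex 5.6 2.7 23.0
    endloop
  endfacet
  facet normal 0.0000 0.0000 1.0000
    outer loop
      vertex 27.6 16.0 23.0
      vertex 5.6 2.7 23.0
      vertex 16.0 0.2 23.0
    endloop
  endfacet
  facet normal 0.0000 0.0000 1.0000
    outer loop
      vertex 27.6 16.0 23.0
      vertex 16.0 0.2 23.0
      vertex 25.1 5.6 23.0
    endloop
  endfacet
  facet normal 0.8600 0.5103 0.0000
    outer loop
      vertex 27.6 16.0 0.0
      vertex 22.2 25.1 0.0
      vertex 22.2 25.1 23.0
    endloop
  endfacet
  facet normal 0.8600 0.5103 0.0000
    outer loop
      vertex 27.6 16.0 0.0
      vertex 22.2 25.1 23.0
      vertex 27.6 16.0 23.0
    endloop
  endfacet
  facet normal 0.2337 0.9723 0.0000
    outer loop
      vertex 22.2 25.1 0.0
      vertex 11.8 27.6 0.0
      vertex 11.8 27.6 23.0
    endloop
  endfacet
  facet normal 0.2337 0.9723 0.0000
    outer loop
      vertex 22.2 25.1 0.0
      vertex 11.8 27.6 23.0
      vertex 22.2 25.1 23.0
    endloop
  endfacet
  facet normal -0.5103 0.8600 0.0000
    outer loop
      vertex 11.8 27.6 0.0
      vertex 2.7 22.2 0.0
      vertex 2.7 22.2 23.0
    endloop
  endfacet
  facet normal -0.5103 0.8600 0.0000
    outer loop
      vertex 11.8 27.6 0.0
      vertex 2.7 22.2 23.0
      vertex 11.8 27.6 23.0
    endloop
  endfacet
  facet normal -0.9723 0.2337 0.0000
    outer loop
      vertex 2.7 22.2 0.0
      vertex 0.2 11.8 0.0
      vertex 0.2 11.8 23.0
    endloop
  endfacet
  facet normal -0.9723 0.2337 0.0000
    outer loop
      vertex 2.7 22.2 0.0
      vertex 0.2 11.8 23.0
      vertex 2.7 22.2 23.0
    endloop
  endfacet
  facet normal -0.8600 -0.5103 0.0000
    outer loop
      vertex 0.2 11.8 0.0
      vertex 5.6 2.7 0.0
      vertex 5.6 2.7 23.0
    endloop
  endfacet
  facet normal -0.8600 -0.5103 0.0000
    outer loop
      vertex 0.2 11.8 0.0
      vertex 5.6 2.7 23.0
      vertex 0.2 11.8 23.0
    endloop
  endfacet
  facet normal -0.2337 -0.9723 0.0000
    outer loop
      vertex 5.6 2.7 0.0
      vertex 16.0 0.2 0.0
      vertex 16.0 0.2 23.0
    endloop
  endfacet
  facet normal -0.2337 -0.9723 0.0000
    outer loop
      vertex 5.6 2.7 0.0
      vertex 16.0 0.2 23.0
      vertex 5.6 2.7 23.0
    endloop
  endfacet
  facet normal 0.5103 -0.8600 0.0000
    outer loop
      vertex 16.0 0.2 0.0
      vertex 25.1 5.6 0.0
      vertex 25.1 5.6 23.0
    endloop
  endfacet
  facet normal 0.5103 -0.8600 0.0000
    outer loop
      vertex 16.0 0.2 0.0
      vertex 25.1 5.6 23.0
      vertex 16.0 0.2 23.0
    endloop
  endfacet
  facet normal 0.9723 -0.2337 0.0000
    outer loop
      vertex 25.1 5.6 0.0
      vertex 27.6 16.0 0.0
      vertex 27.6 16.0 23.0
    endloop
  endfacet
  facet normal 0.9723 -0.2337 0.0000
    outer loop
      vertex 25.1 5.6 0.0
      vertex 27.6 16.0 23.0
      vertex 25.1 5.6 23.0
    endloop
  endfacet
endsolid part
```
; perimeter-only toolpath
G21 ; units = mm
G90 ; absolute positioning
G28 ; home
; layer 1
G0 Z2.9
G0 X27.6 Y16.0
G1 X22.2 Y25.1
G1 X11.8 Y27.6
G1 X2.7 Y22.2
G1 X0.2 Y11.8
G1 X5.6 Y2.7
G1 X16.0 Y0.2
G1 X25.1 Y5.6
G1 X27.6 Y16.0
; layer 2
G0 Z5.8
G0 X27.6 Y16.0
G1 X22.2 Y25.1
G1 X11.8 Y27.6
G1 X2.7 Y22.2
G1 X0.2 Y11.8
G1 X5.6 Y2.7
G1 X16.0 Y0.2
G1 X25.1 Y5.6
G1 X27.6 Y16.0
; layer 3
G0 Z8.6
G0 X27.6 Y16.0
G1 X22.2 Y25.1
G1 X11.8 Y27.6
G1 X2.7 Y22.2
G1 X0.2 Y11.8
G1 X5.6 Y2.7
G1 X16.0 Y0.2
G1 X25.1 Y5.6
G1 X27.6 Y16.0
; layer 4
G0 Z11.5
G0 X27.6 Y16.0
G1 X22.2 Y25.1
G1 X11.8 Y27.6
G1 X2.7 Y22.2
G1 X0.2 Y11.8
G1 X5.6 Y2.7
G1 X16.0 Y0.2
G1 X25.1 Y5.6
G1 X27.6 Y16.0
; layer 5
G0 Z14.4
G0 X27.6 Y16.0
G1 X22.2 Y25.1
G1 X11.8 Y27.6
G1 X2.7 Y22.2
G1 X0.2 Y11.8
G1 X5.6 Y2.7
G1 X16.0 Y0.2
G1 X25.1 Y5.6
G1 X27.6 Y16.0
; layer 6
G0 Z17.2
G0 X27.6 Y16.0
G1 X22.2 Y25.1
G1 X11.8 Y27.6
G1 X2.7 Y22.2
G1 X0.2 Y11.8
G1 X5.6 Y2.7
G1 X16.0 Y0.2
G1 X25.1 Y5.6
G1 X27.6 Y16.0
; layer 7
G0 Z20.1
G0 X27.6 Y16.0
G1 X22.2 Y25.1
G1 X11.8 Y27.6
G1 X2.7 Y22.2
G1 X0.2 Y11.8
G1 X5.6 Y2.7
G1 X16.0 Y0.2
G1 X25.1 Y5.6
G1 X27.6 Y16.0
; layer 8
G0 Z23.0
G0 X27.6 Y16.0
G1 X22.2 Y25.1
G1 X11.8 Y27.6
G1 X2.7 Y22.2
G1 X0.2 Y11.8
G1 X5.6 Y2.7
G1 X16.0 Y0.2
G1 X25.1 Y5.6
G1 X27.6 Y16.0
M2 ; end

The solid is a regular 8-sided prism (a cylinder approximated with 8 flat sides), circumscribed radius ≈ 13.9 mm, height ≈ 23 mm. Slicing at Δz = 2.9 mm — 8 equal slices spanning the solid's height, so layer i sits at z = i·h/8 — gives 8 non-empty perimeters. Each is a 8-segment closed polygon; G0 lifts to the layer z and rapids to the start vertex, then G1 traces the edges.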